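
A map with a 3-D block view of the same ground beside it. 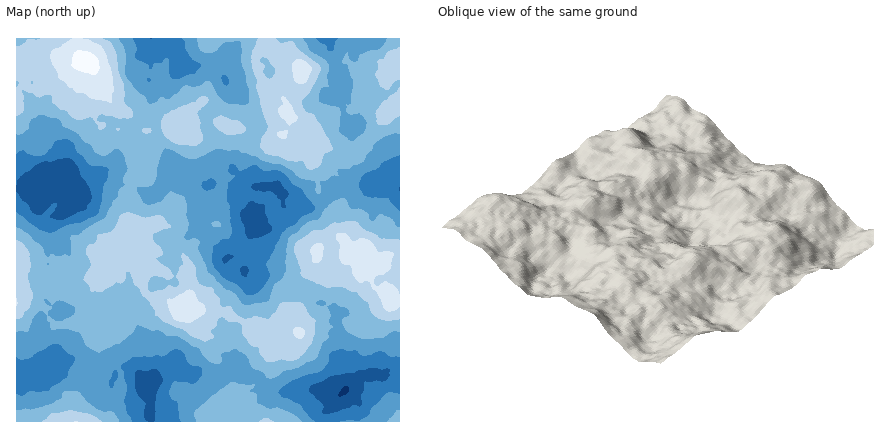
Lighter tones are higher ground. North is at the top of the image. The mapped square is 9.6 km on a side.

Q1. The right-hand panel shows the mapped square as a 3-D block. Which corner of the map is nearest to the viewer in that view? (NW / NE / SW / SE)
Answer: SW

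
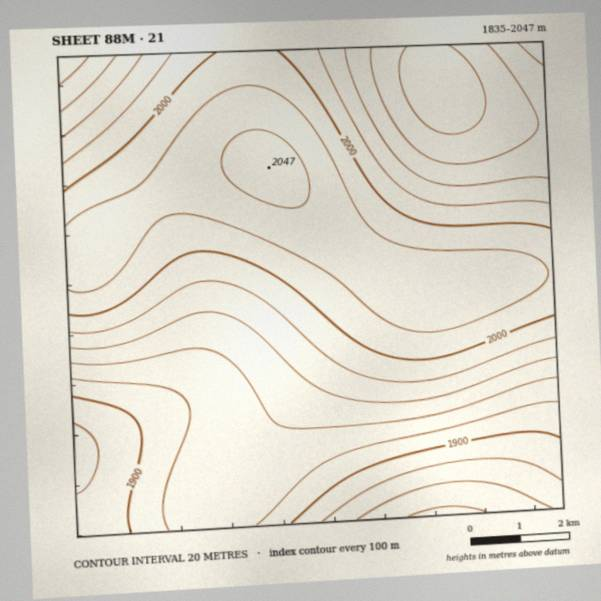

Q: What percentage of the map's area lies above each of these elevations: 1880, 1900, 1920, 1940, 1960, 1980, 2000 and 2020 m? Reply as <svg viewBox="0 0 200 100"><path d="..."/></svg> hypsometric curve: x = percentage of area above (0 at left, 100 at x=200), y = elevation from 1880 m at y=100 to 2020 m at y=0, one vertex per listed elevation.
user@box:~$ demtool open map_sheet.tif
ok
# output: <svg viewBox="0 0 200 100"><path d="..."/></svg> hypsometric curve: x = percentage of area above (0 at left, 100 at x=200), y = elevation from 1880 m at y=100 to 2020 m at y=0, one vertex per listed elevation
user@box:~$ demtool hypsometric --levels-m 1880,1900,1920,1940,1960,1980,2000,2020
<svg viewBox="0 0 200 100"><path d="M190 100l-11-14-18-15-31-14-21-14-19-14-22-15-30-14"/></svg>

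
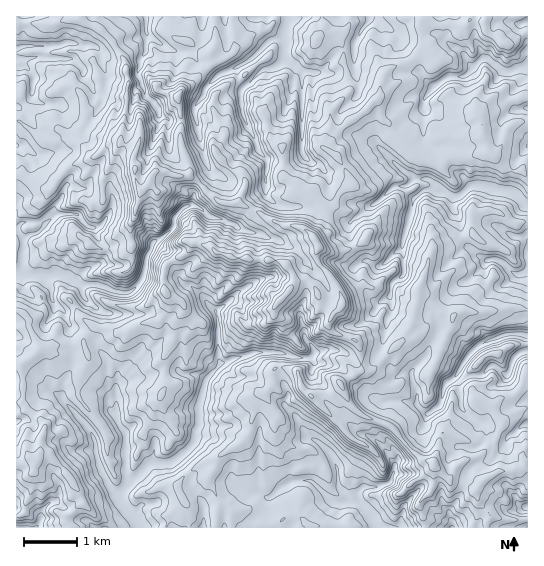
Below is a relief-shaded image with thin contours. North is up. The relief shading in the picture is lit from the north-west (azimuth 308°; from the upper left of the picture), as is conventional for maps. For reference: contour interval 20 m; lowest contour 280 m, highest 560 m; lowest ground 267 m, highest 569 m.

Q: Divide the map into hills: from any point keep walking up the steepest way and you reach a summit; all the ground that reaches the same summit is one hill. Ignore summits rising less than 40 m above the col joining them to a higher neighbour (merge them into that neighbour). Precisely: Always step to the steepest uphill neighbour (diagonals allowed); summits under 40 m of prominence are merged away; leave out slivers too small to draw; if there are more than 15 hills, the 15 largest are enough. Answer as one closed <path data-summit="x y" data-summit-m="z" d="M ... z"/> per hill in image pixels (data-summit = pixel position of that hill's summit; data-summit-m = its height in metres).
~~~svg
<path data-summit="281 299" data-summit-m="569" d="M527 16l-511 1 1 90 9-4 7-7 4 5 6 3 16 0 15 12 15 5 12-18 0-7 16 7 13 1 5-5 1-9 6-5 3 10 11 11 6 11 7 3 20 0 7-3 4 25 11 31-16 17-3 13-7 4-9 8-3 12-8 9-12 8-4-4-8-3-35 10-7-8-4-10 10-8 4-7 4-11-1-8-5-3-13 1-9-5-18-3-2-4-22-21-16-12-5-3-6 1 0 128 5-1 2 2 1 14 7 7 8 5 12-2 4 6 10 9 4 9 4 40-8 16-4 19 30 33 5 14 3 20 8 17 13 15 1 6 15 16 5 9 387-1z"/><path data-summit="150 182" data-summit-m="530" d="M142 85l-6 5-1 9-5 5-13-1-10-6-5 0-3 12-10 12-15-5-15-12-16 0-6-3-4-5-7 7-10 4 1 38 10 3 16 12 22 21 2 4 18 3 9 5 13-1 5 3 1 8-4 11-4 7-10 8 4 10 7 8 35-10 8 3 4 4 12-8 8-9 3-12 9-8 7-4 3-13 16-17-11-31-4-25-7 3-20 0-7-3-6-11-11-11z"/><path data-summit="37 461" data-summit-m="431" d="M21 273l-5 2 0 252 123 1-3-9-15-16-1-6-13-15-8-17-3-20-5-14-30-33 4-19 8-16-4-40-4-9-10-9-4-6-12 2-8-5-7-7-1-14z"/><path data-summit="341 383" data-summit-m="507" d="M333 349l-16 3-6 5-16 0-10-4-5 1 0 23 8 16-3 13 11 11 9 17 13 7 11 12 8 14 15-13 11-19 11 4 13 12 8 13 2-10-8-12-12-11 0-6 6-12 0-8 3-4 6 0-3-15 8-9-5-4-3-7-11-13-7 10-13 1-12-11z"/>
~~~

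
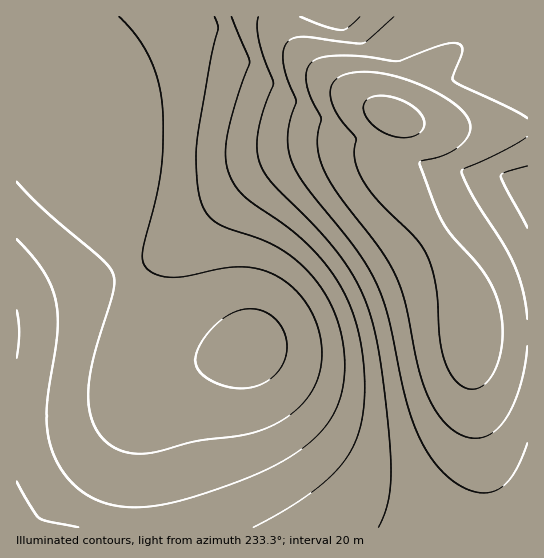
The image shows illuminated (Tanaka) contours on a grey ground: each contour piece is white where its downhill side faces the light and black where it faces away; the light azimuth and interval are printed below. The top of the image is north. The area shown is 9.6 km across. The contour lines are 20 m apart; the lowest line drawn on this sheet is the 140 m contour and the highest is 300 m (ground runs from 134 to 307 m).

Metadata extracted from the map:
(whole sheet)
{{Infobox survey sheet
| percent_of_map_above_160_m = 92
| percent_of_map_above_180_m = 81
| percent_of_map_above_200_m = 70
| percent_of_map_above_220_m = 62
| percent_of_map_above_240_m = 55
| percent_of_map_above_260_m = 42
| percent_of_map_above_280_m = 25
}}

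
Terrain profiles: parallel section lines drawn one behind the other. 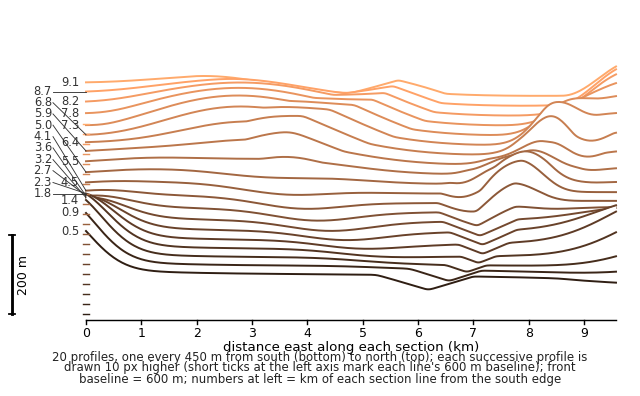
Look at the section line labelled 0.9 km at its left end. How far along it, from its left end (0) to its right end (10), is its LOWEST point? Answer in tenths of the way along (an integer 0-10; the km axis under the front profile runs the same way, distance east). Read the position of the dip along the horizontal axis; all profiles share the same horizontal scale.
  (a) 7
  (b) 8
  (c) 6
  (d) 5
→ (a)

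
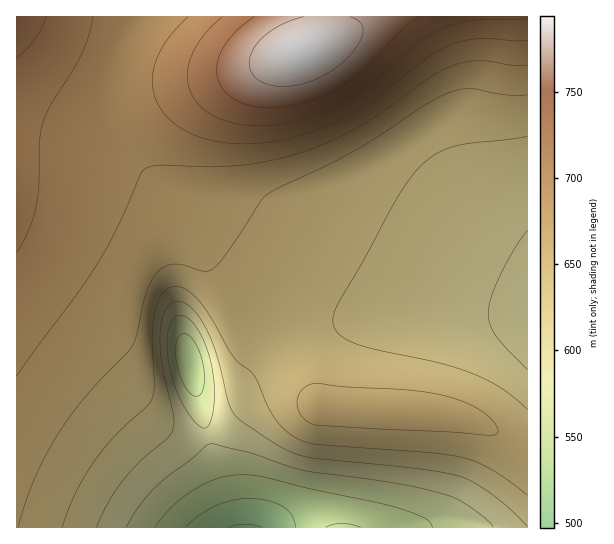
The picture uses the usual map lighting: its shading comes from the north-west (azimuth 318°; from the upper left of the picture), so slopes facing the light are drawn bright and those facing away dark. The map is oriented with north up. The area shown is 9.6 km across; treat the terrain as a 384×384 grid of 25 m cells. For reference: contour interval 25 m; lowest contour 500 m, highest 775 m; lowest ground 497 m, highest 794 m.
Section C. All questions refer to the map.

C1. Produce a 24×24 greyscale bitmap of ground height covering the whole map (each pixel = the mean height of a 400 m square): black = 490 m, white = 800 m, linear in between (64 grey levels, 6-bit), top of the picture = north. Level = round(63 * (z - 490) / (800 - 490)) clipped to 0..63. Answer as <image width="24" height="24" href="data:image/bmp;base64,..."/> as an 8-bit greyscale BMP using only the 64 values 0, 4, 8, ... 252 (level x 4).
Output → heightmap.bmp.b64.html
<image width="24" height="24" href="data:image/bmp;base64,Qk12BgAAAAAAADYEAAAoAAAAGAAAABgAAAABAAgAAAAAAEACAAATCwAAEwsAAAABAAAAAAAAAAAAAAEBAQACAgIAAwMDAAQEBAAFBQUABgYGAAcHBwAICAgACQkJAAoKCgALCwsADAwMAA0NDQAODg4ADw8PABAQEAAREREAEhISABMTEwAUFBQAFRUVABYWFgAXFxcAGBgYABkZGQAaGhoAGxsbABwcHAAdHR0AHh4eAB8fHwAgICAAISEhACIiIgAjIyMAJCQkACUlJQAmJiYAJycnACgoKAApKSkAKioqACsrKwAsLCwALS0tAC4uLgAvLy8AMDAwADExMQAyMjIAMzMzADQ0NAA1NTUANjY2ADc3NwA4ODgAOTk5ADo6OgA7OzsAPDw8AD09PQA+Pj4APz8/AEBAQABBQUEAQkJCAENDQwBEREQARUVFAEZGRgBHR0cASEhIAElJSQBKSkoAS0tLAExMTABNTU0ATk5OAE9PTwBQUFAAUVFRAFJSUgBTU1MAVFRUAFVVVQBWVlYAV1dXAFhYWABZWVkAWlpaAFtbWwBcXFwAXV1dAF5eXgBfX18AYGBgAGFhYQBiYmIAY2NjAGRkZABlZWUAZmZmAGdnZwBoaGgAaWlpAGpqagBra2sAbGxsAG1tbQBubm4Ab29vAHBwcABxcXEAcnJyAHNzcwB0dHQAdXV1AHZ2dgB3d3cAeHh4AHl5eQB6enoAe3t7AHx8fAB9fX0Afn5+AH9/fwCAgIAAgYGBAIKCggCDg4MAhISEAIWFhQCGhoYAh4eHAIiIiACJiYkAioqKAIuLiwCMjIwAjY2NAI6OjgCPj48AkJCQAJGRkQCSkpIAk5OTAJSUlACVlZUAlpaWAJeXlwCYmJgAmZmZAJqamgCbm5sAnJycAJ2dnQCenp4An5+fAKCgoAChoaEAoqKiAKOjowCkpKQApaWlAKampgCnp6cAqKioAKmpqQCqqqoAq6urAKysrACtra0Arq6uAK+vrwCwsLAAsbGxALKysgCzs7MAtLS0ALW1tQC2trYAt7e3ALi4uAC5ubkAurq6ALu7uwC8vLwAvb29AL6+vgC/v78AwMDAAMHBwQDCwsIAw8PDAMTExADFxcUAxsbGAMfHxwDIyMgAycnJAMrKygDLy8sAzMzMAM3NzQDOzs4Az8/PANDQ0ADR0dEA0tLSANPT0wDU1NQA1dXVANbW1gDX19cA2NjYANnZ2QDa2toA29vbANzc3ADd3d0A3t7eAN/f3wDg4OAA4eHhAOLi4gDj4+MA5OTkAOXl5QDm5uYA5+fnAOjo6ADp6ekA6urqAOvr6wDs7OwA7e3tAO7u7gDv7+8A8PDwAPHx8QDy8vIA8/PzAPT09AD19fUA9vb2APf39wD4+PgA+fn5APr6+gD7+/sA/Pz8AP39/QD+/v4A////AIB4bGBURDQoHBQQEBgkLDAsLDA0PEBMWIR4cGRYTEA0LCQgICQoMDA0ODxASFBcaIR8dGxgWExEODQwNDhAREhMUFBUWGBsdIiAeHBoYFhQREBESFRcZGRoaGxscHR8fIyEgHhwaGBYSEhUXGh4fHyAgICAgISAfJCIhHx4cGhUQExcaHiEiIiIiIiIhIR8dJSMiIR8eGxEMExkcHiAhISEhICAfHhwaJSQjIiEfGg4LFRscHR4eHh4dHRwcGhkXJiUkIyIgGg0NGBwcHR0cHBsbGhoZGBcWJyYlJCMhGhATHB0dHRwcGxsaGRkYFxYVKCcmJSQiHBYaHh4eHRwcGxoaGRgYFxYVKScmJSQjIB0fIB8eHh0cHBsaGRkYFxYWKignJiUkIiEhISAfHh4dHBsaGhkYFxcWKikoJyYlIyMiISAgHx4dHBwbGhkZGBcWKyooJyYlJCMiIiEgHx4eHRwbGxoZGBgXLCopJyYlJSQjIiIhIB8eHR0cGxoaGRgYLCopKCcmJSUkJCQjIiEfHh0cGxsaGhkZKyopKCcmJicnKCgoJiUjIR8dHBwbGxoaKyopKCcnKCorLS0tLSspJiMgHh0cHBwcLCsqKSgoKiwvMTM0MzIvLCgkIR8eHh4eLSsqKSgpKy4xNDc4OTg2My4qJiMhICEhLiwrKikpKy4xNTg7PDw7ODQvKyclJCQlMC4sKikpKi0wNDg7PT49Ozg0MCwqKSkpMi8tKykoKSotMTU4Ojw8Ozk3NDEvLi4uA=="/>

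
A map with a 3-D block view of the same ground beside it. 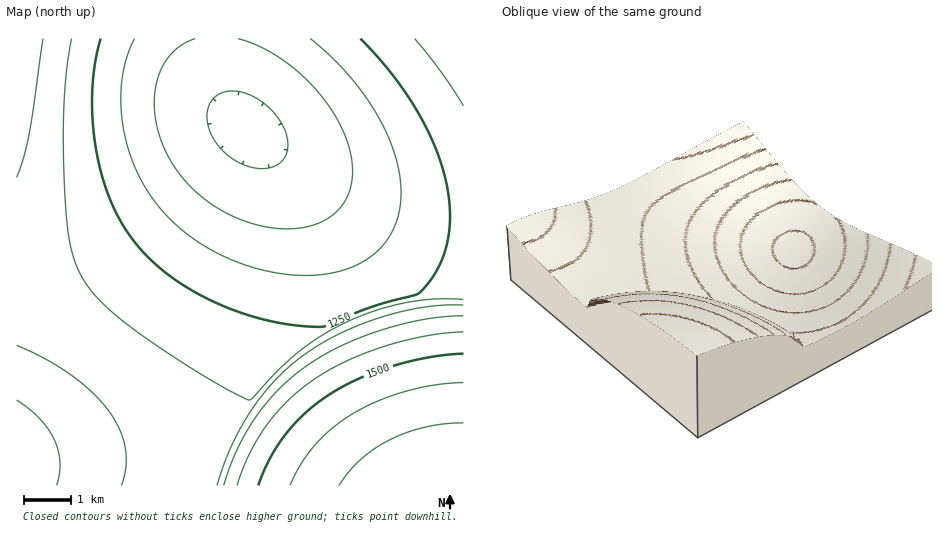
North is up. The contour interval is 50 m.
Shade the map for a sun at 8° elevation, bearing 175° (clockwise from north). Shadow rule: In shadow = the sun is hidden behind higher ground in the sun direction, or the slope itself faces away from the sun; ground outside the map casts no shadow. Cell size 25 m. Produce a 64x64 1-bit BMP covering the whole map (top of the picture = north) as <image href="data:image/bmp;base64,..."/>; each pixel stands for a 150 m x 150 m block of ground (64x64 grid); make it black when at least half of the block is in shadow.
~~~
<image width="64" height="64" href="data:image/bmp;base64,Qk0+AgAAAAAAAD4AAAAoAAAAQAAAAEAAAAABAAEAAAAAAAACAAATCwAAEwsAAAIAAAAAAAAA////AAAAAAAAAAAIAAAAAAAAAAQAAAAAAAAABAAAAAAAAAAEAAAAAAAAAAYAAAAAAAAAAgAAAAAAAAADAAAAAAAAAAOAAAAAAAAAAYAAAAAAAAABwAAAAAAAAADgAAAAAAAAAPAAAAAAAAAA+AAAAAAAAAB8AAAAAAAAAD4AAAAAAAAAPwAAAAAAAAAfwAAAAAAAAB/gAAAAAAAAD/gAAAAAAAAH/gAAAAAAAAf/wAAAAAAAA//4AAAAAAAB//+AAAAAAAD///8AAAAAAP///wAAAAAAf///AAAAAAA///8AAAAAAA///wAAAAAAB///AAAAAAAD//8AAAAAAAB//gAAAAAAAA/wAAAAAAAAAAAAAAAAAAAAAAAAAAAAAAAAAAAAAAAAAAAAAAAAAAAAAAAAAAAAAAAAAAAAAAAAAAAAAAAAAAAAAAAAAAAAAAAAAAAAAAAAAAAAAAAAAAAAAAAAAAAAAAAAAAAAAAAAAAAAAAAAAAAAAAAAAAAAAAAAAAAAAAAAAAAAAAAAAAAAAAAAAAAAAAAAAAAAAAAAAAAAAAAAAAAAAAAAAAAAAAAAAAAAAAAAAAAAAAAAAAAAAAAAAAAAAAAAAAAAAAAAAAAAAAAAAAAAAAAAAAAAAAAAAAAAAAAAAAAAAAAAAAAAAAAAAAAAAAAAAAAAAAAAAAAAAAAAAAAAAA=="/>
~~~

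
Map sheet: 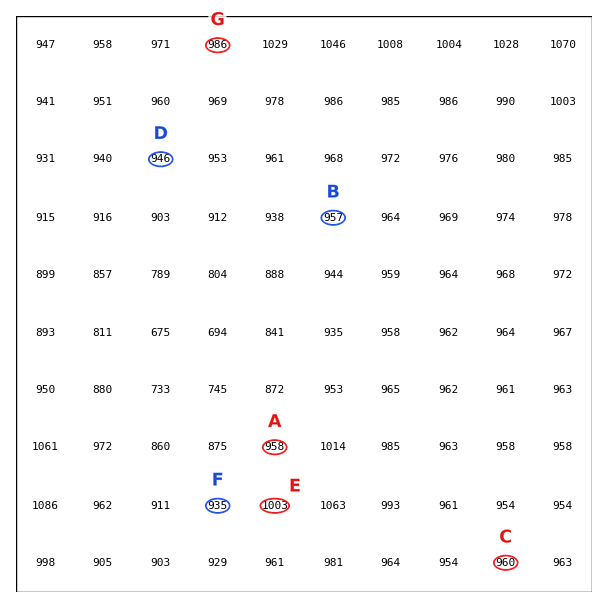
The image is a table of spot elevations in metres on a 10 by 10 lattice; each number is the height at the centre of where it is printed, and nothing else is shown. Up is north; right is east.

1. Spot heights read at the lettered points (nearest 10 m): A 960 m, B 960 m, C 960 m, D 950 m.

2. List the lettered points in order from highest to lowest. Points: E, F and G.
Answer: E G F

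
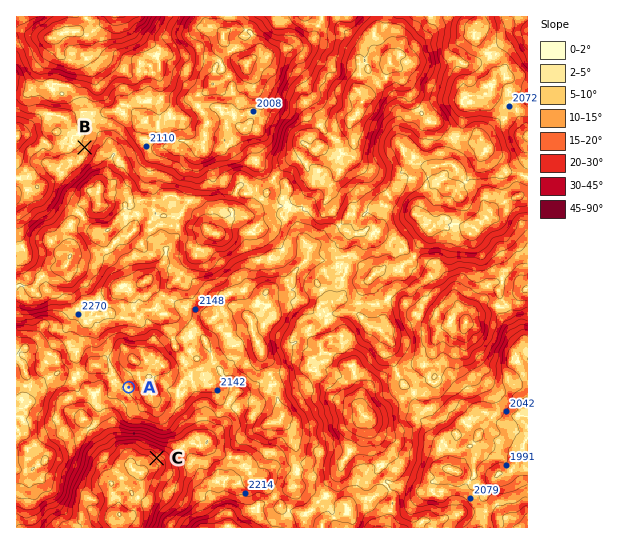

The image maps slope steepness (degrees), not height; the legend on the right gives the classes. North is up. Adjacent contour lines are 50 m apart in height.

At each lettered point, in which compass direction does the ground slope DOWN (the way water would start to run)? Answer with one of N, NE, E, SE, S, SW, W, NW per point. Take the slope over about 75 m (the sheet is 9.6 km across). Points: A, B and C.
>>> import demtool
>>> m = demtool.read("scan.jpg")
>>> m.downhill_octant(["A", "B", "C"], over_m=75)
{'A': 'NE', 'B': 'NW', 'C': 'NE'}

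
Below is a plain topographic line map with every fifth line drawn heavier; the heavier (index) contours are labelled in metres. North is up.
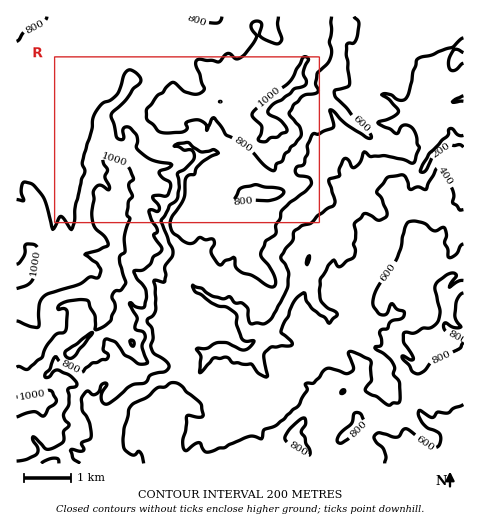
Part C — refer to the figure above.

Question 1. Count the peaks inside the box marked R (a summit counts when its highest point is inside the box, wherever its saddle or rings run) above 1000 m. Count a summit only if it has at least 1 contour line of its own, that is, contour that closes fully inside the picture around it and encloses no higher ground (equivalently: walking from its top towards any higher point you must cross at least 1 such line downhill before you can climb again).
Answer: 1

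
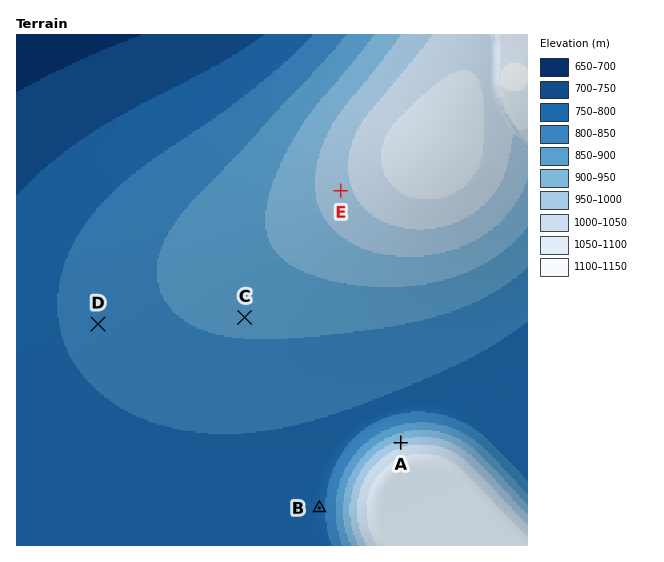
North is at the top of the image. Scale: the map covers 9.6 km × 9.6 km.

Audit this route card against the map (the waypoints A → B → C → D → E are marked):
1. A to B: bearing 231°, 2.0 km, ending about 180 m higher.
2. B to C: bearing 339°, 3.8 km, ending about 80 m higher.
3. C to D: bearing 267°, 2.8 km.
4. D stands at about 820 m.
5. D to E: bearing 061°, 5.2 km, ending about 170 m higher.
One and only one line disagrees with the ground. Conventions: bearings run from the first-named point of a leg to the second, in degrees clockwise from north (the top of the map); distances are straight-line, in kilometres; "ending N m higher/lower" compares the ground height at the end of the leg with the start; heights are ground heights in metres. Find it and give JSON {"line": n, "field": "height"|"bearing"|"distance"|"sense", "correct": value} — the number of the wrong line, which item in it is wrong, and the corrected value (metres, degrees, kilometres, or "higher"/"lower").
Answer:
{"line": 1, "field": "sense", "correct": "lower"}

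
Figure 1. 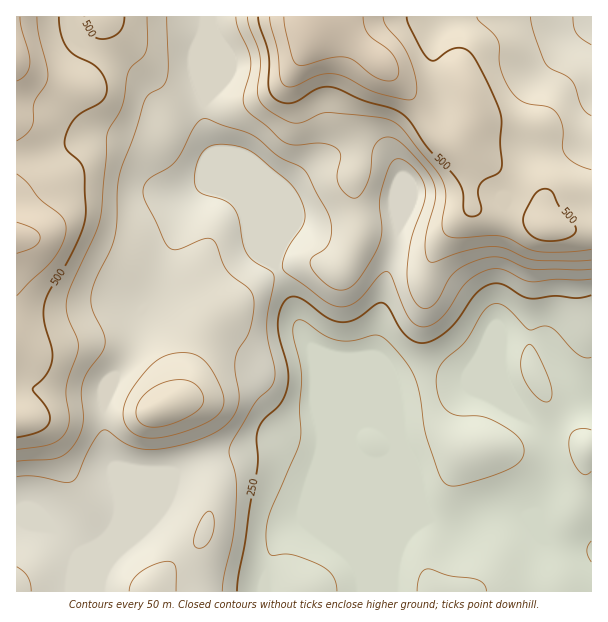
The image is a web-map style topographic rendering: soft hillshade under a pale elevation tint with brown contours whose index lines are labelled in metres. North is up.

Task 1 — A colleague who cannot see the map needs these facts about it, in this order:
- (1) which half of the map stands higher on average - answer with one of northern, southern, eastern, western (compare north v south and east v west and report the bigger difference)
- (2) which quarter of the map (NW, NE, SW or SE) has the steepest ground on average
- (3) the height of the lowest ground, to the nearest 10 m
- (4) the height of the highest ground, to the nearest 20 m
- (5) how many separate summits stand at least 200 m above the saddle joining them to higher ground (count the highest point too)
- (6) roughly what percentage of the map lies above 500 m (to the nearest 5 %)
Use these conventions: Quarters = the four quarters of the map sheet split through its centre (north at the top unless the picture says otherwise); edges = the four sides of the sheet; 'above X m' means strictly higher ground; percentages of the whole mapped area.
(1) On average the northern half of the map is the higher ground.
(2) Slopes are steepest in the north-east quarter.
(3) About 150 m is the lowest elevation on the sheet.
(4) The highest ground is at about 640 m.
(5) Counting only tops that stand 200 m proud, the map has 2 summits.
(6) Roughly 15 % of the ground is higher than 500 m.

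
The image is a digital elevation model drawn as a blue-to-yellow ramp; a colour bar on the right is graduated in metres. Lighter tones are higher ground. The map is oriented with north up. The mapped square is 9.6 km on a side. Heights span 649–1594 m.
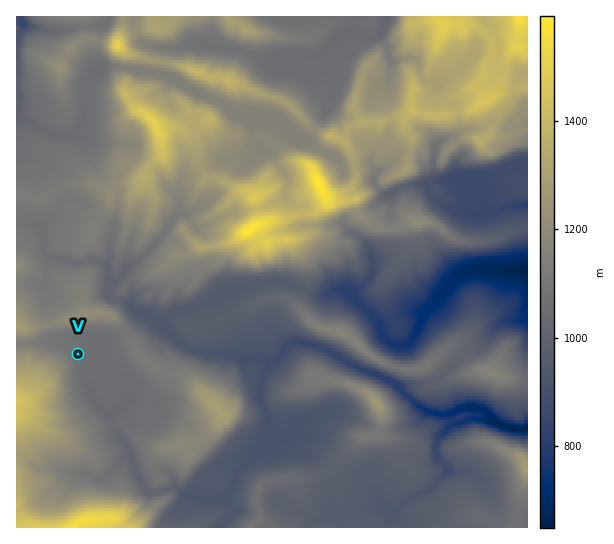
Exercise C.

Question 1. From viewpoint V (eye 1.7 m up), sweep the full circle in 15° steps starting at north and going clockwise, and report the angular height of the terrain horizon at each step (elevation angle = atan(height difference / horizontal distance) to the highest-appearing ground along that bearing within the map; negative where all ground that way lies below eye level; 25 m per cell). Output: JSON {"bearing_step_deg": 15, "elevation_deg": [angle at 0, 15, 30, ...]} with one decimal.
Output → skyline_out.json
{"bearing_step_deg": 15, "elevation_deg": [11.2, 10.3, 8.6, 6.5, 5.7, 2.0, 2.4, 4.0, 2.7, 2.5, 0.9, 7.4, 8.6, 7.5, 12.6, 17.5, 16.5, 13.9, 8.9, 5.3, 8.9, 7.2, 9.2, 10.8]}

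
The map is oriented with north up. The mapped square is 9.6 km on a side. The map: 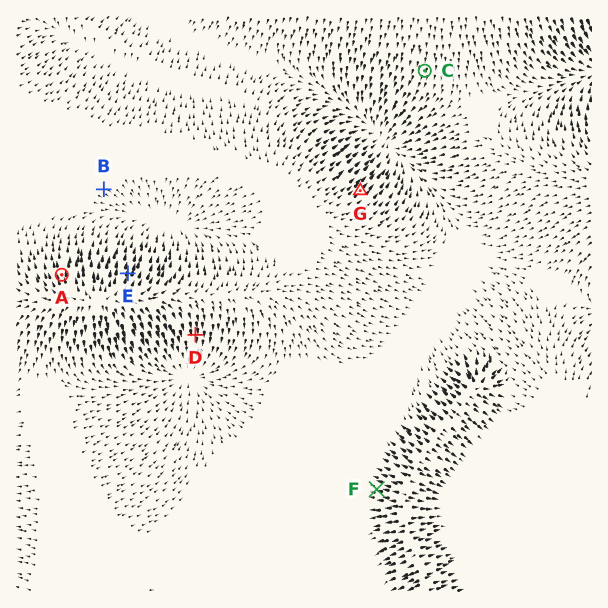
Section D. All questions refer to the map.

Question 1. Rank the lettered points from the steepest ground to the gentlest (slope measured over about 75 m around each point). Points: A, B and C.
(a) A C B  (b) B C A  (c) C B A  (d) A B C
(a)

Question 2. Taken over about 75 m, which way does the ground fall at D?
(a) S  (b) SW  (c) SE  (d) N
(a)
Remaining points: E N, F W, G NE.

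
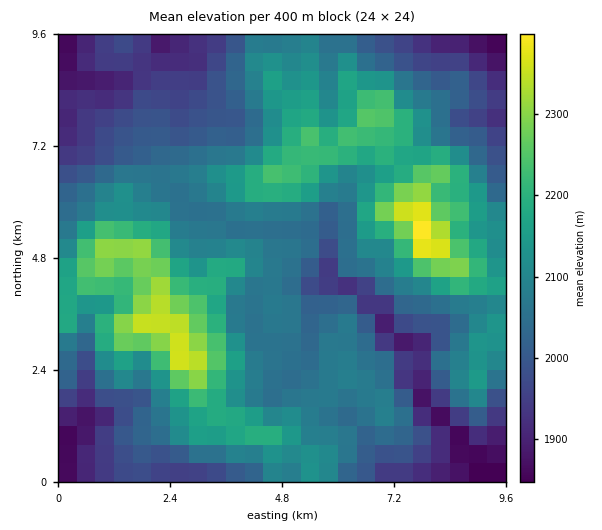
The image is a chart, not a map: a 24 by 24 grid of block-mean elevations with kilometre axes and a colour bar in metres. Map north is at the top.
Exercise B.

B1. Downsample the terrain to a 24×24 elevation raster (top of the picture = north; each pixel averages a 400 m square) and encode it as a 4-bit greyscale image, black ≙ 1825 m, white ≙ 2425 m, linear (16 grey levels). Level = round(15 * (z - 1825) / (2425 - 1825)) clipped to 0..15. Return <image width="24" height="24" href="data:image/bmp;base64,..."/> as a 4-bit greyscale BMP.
<image width="24" height="24" href="data:image/bmp;base64,Qk2WAQAAAAAAAHYAAAAoAAAAGAAAABgAAAABAAQAAAAAACABAAATCwAAEwsAABAAAAAAAAAAAAAAABEREQAiIiIAMzMzAERERABVVVUAZmZmAHd3dwCIiIgAmZmZAKqqqgC7u7sAzMzMAN3d3QDu7u4A////ABI0QzNFV2h1QzIhERI0RFZneHd2VEMhERE0VniJmYdmVVQhIiEkVomZh3ZlZ2ITUzJERoqXZmZmZlE2dFNnaLyoZlZnZjJXhlR4et24ZmVmZjJnh2WbvNyoZmVmUxJGiJec3duWZmVmUkRFeJiKzbqWZmVVM1Vmd5qqvKmXZlQzNWeKmIu7y5iZdmU2Z4q8qHrMynd3dmZGd67ql2iqmWZmZmVWib7Zh1Z3d2ZmdmZWm966h1Z3ZmZ4mZh2isyphURWZmZ4mqqHeJu5dTNEVVZmeaqpmZmXVCNERURVZ5qaqpdlUyM0REREV5mJu5hkMiIjQzRFaIh5qnZlQxEiMzNFeIh5iGVFQhIzMiI1eHdnZUMzIRI0MSM0ZmdmVDMiEQ=="/>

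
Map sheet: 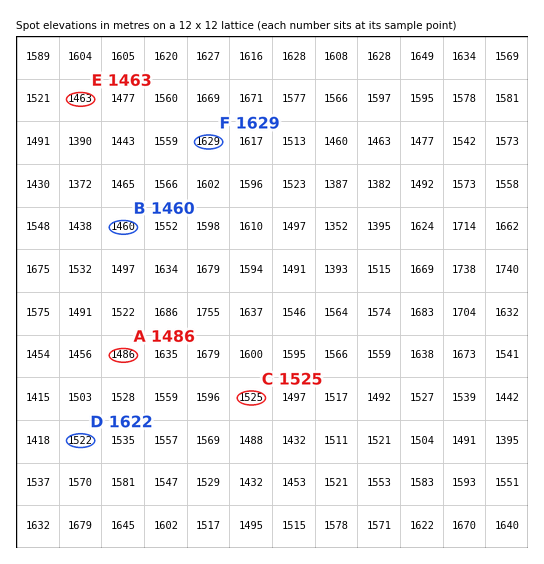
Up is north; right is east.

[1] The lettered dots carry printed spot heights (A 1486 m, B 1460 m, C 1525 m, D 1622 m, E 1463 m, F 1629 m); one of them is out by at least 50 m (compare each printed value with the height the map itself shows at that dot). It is D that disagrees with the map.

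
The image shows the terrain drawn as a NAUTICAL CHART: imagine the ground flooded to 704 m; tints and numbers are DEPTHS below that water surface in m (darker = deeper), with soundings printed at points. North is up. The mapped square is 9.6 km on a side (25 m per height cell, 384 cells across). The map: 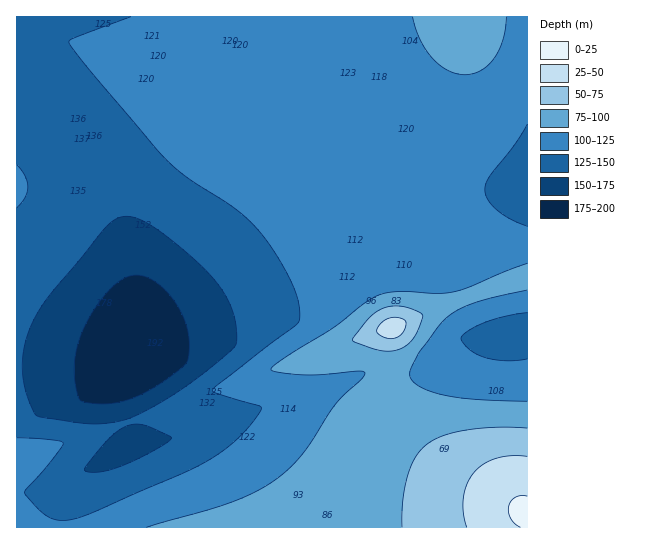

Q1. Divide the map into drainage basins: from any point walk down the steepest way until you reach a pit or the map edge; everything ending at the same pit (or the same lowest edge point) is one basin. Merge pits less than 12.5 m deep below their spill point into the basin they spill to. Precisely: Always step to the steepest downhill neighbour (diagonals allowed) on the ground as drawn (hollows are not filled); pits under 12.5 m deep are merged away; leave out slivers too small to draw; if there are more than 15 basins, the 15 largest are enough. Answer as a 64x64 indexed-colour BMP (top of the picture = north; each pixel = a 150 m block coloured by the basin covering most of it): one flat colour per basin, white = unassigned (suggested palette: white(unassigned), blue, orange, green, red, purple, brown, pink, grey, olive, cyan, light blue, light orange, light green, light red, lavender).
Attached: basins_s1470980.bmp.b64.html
<image width="64" height="64" href="data:image/bmp;base64,Qk12CAAAAAAAAHYAAAAoAAAAQAAAAEAAAAABAAQAAAAAAAAIAAATCwAAEwsAABAAAAAAAAAA////ALR3HwAOf/8ALKAsACgn1gC9Z5QAS1aMAMJ34wB/f38AIr28AM++FwDox64AeLv/AIrfmACWmP8A1bDFABEREREREREREREREREREREREREREREREREREREREREREREREREREREREREREREREREREREREREREREREREREREREREREREREREREREREREREREREREREREREREREREREhERERERERERERERERERERERERERERERERERERERERIiERERERERERERERERERERERERERERERERERERERESIiIREREREREREREREREREREREREREREREREREREREiIiIhERERERERERERERERERERERERERERERERERERIiIiIiERERERERERERERERERERERERERERERERERESIiIiIiIRERERERERERERERERERERERERERERERERESIiIiIiIhEREREREREREREREREREREREREREREREREiIiIiIiIiEREREREREREREREREREREREREREREREREiIiIiIiIiIREREREREREREREREREREREREREREREREiIiIiIiIiIhERERERERERERERERERERERERERERERESIiIiIiIiIiERERERERERERERERERERERERERERERESIiIiIiIiIiIRERERERERERERERERERERERERERERERIiIiIiIiIiIhEREREREREREREREREREREREREREREREiIiIiIiIiIiERERERERERERERERERERERERERERERESIiIiIiIiIiIRERERERERERERERERERERERERERERERIiIiIiIiIiIhEREREREREREREREREREREREREREREREiIiIiIiIiIiERERERERERERERERERERERERERERERESIiIiIiIiIiIRERERERERERERERERERERERERERERERIiIiIiIiIiIhEREREREREREREREREREREREREREREREiIiIiIiIiIiERERERERERERERERERERERERERERERESIiIiIiIiIiIRERERERERERERERERERERERERERERERIiIiIiIiIiIhEREREREREREREREREREREREREREREREiIiIiIiIiIiERERERERERERERERERERERERERERERERIiIiIiIiIiIREREREREREREREREREREREREREREREREREiIiIiIiIhEREREREREREREREREREREREREREREREREREiIiIiIiERERERERERERERERERERERERERERERERERERESIiIiIRERERERERERERERERERERERERERERERERERERERIiIhERERERERERERERERERERERERERERERERERERERERIiERERERERERERERERERERERERERERERERERERERERERERERERERERERERERERERERERERERERERERERERERERERERERERERERERERERERERERERERERERERERERERERERERERERERERERERERERERERERERERERERERERERERERERERERERERERERERERERERERERERERERERERERERERERERERERERERERERERERERERERERERERERERERERERERERERERERERERERERERERERERERERERERERERERERERERERERERERERERERERERERERERERERERERERERERERERERERERERERERERERERERERERERERERERERERERERERERERERERERERERERERERERERERERERERERERERERERERERERERERERERERERERERERERERERERERERERERERERERERERERERERERERERERERERERERERERERERERERERERERERERERERERERERERERERERERERERERERERERERERERERERERERERERERERERERERERERERERERERERERERERERERERERERERERERERERERERERERERERERERERERERERERERERERERERERERERERERERERERERERERERERERERERERERERERERERERERERERERERERERERERERERERERERERERERERERERERERERERERERERERERERERERERERERERERERERERERERERERERERERERERERERERERERERERERERERERERERERERERERERERERERERERERERERERERERERERERERERERERERERERERERERERERERERERERERERERERERERERERERERERERERERERERERERERERERERERERERERERERERERERERERERERERERERERERERERERERERERERERERERERERERERERERERERERERERERERERERERERERERERERERERERERERERERERERERERERERERERERERERERERERERERERERERERERERERERERERERERERERERERERERERERERERERERERERERERERERERERERERERERERERERERERERERERERERERERERERERERERERERERERERERERERERERERERERERERERERERERERERERERERERERERERERERERERERERERERERERERERERERERERERERERERERERERERERERERERERERERERERERERERERERERERERERERERERERERERERERERERERERERERERERERERERERERERERERERERERERERERERERERERERERERERER"/>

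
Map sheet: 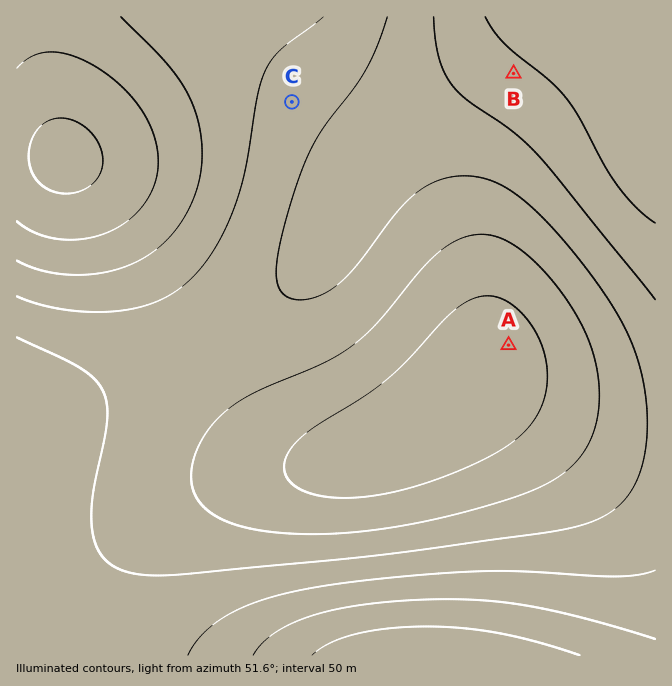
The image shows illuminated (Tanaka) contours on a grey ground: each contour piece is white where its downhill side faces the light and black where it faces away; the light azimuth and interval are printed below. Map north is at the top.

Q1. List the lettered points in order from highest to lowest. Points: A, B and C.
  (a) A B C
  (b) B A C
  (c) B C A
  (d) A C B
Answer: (c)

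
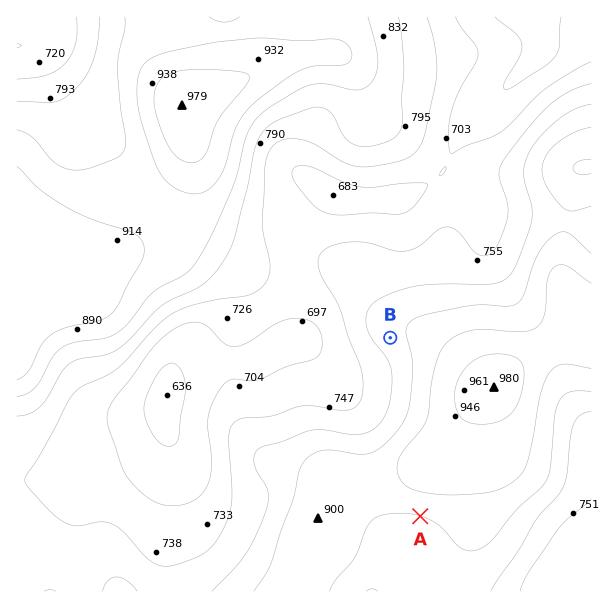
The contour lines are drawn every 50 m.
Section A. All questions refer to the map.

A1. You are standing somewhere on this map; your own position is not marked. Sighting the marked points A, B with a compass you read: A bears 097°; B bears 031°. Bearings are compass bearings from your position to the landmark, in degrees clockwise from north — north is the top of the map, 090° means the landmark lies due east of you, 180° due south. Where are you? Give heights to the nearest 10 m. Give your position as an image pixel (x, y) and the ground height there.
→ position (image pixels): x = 292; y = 501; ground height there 850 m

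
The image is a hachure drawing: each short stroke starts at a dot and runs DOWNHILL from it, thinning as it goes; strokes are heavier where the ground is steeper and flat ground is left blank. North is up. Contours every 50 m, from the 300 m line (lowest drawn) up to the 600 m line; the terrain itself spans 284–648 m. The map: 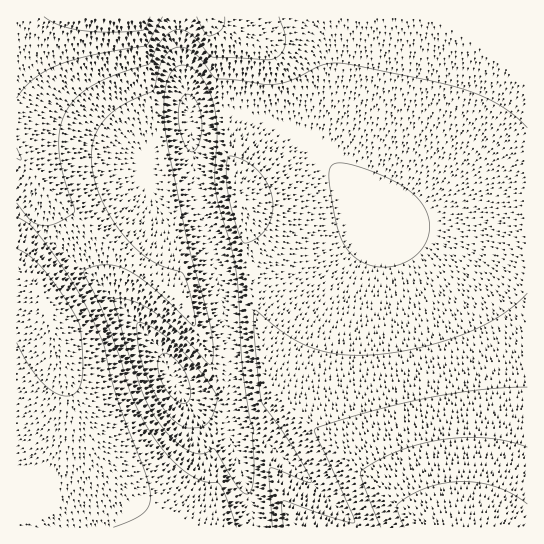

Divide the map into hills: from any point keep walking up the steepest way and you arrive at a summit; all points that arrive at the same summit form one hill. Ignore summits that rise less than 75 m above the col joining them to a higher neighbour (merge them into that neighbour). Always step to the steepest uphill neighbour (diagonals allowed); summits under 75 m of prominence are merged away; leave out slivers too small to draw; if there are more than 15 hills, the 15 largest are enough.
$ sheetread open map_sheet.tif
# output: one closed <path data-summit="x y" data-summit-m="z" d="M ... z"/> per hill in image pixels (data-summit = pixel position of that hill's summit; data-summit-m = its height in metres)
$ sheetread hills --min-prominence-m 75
<path data-summit="119 17" data-summit-m="648" d="M527 16l-510 0-1 195 63 53 69 70 13 17 8 22 12 19 9 4 28 0 7-6 2-4 0-55-11-62-20-75-4-35-1-40 28-6 19 0 27 7 30 12 14 9 26 26 36 47 12 10 24 1 72-8 48-1z"/><path data-summit="463 527" data-summit-m="642" d="M238 113l-19 0-28 6 4 67 26 108 6 37 1 42-3 17-7 6-28 0-10-3 17 15 17 7 11 7 22 65 8 40 272 1 1-311-49 0-72 8-16 0-12-2-44-56-26-26-24-14z"/><path data-summit="38 289" data-summit-m="581" d="M18 212l-2 1 0 314 198 1 3-35 4-5 12-5 7-8-1-14-14-39-11-7-17-7-17-15-19-42-13-17-69-70z"/>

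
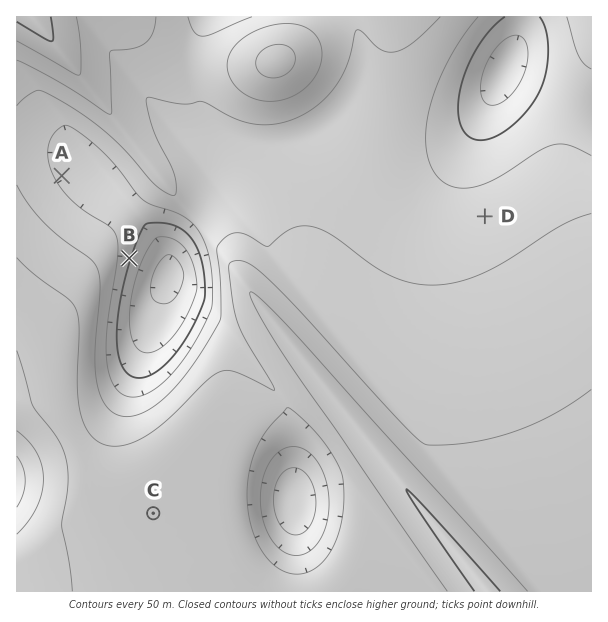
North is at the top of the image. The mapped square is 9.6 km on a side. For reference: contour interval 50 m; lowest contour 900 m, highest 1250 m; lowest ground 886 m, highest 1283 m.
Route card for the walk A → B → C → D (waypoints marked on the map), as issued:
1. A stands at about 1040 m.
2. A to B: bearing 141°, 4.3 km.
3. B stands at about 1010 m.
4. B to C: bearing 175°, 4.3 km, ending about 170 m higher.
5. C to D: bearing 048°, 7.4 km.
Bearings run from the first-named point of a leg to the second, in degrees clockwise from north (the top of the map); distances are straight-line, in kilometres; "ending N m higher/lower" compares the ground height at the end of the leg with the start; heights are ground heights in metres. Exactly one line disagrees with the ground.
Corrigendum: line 2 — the distance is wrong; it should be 1.8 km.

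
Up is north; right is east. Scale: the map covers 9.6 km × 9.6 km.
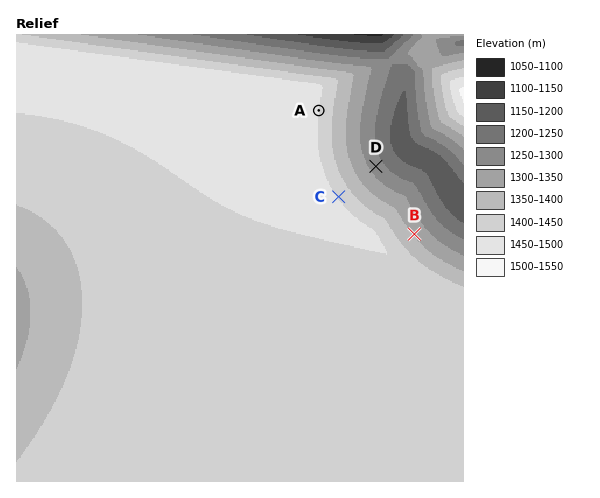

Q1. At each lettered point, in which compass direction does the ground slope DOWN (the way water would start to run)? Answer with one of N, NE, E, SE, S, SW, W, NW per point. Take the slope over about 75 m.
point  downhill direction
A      E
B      NE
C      NE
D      NE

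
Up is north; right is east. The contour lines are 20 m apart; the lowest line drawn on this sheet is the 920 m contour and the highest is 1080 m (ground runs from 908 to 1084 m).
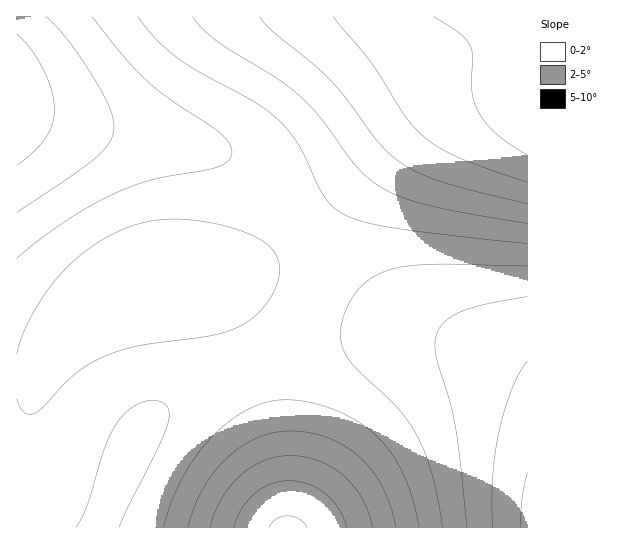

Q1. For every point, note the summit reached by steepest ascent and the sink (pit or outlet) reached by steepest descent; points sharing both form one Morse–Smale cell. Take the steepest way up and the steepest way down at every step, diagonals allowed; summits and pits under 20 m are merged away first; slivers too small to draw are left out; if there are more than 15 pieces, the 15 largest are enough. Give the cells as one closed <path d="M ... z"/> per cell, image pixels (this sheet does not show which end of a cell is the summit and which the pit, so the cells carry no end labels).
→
<path d="M411 335l-48 4-66 16-80 28-50 24-13 9-15 19-39 92 427 1 1-150-25-15-40-18-22-6z"/><path d="M527 16l-510 0-1 94 33 10 120 20 42 9 15 6 19 10 14 12 47 51 100-99 36-26 15-7 17-4 21 0 32 8z"/><path d="M306 228l-35 27-25 13-27 7-66 4-15 4-23 10-32 23-24 25-15 21-10 10-18 3 1 153 82 0 33-79 15-26 12-11 18-11 60-26 74-24 71-15 44 0 29 7 26 10 3 0-73-30-28-16-39-36z"/><path d="M17 111l0 264 17-3 10-10 15-21 24-25 32-23 23-10 15-4 66-4 27-7 33-19 26-22-46-50-14-12-19-10-31-10-113-18z"/><path d="M495 92l-21 0-13 3-19 8-15 9-46 41-74 76 37 42 39 36 28 16 64 25 52 28 1-275z"/>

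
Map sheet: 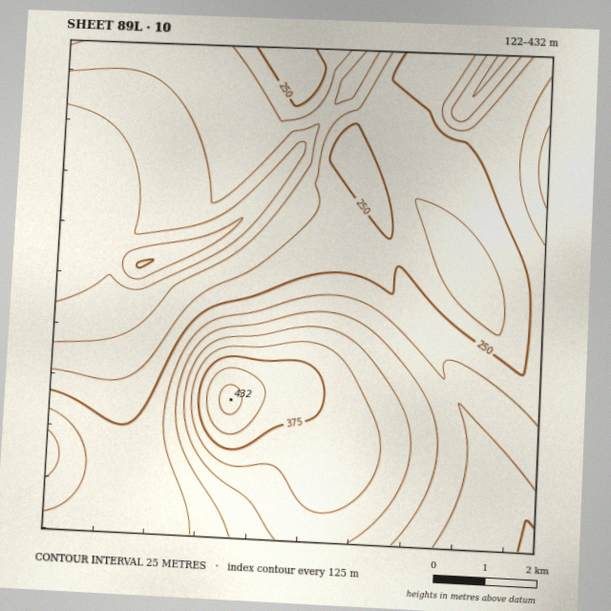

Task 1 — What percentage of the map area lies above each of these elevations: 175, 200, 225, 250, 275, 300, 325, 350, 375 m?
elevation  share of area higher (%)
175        92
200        82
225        69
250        52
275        32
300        21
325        15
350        9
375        4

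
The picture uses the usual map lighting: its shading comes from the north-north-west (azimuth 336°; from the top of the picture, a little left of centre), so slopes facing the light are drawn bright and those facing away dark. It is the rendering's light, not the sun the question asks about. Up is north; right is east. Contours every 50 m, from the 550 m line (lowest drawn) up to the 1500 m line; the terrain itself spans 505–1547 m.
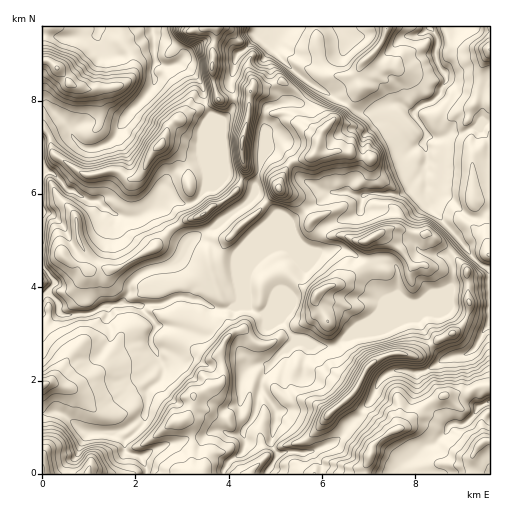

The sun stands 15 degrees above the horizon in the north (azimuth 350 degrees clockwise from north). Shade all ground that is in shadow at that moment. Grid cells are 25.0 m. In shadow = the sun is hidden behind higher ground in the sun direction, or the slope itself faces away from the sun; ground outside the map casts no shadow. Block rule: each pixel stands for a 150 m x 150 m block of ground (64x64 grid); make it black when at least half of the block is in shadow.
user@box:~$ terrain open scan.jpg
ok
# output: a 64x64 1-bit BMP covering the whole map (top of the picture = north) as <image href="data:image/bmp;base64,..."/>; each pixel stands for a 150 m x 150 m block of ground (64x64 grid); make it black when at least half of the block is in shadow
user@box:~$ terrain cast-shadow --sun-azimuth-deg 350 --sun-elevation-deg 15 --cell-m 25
<image width="64" height="64" href="data:image/bmp;base64,Qk0+AgAAAAAAAD4AAAAoAAAAQAAAAEAAAAABAAEAAAAAAAACAAATCwAAEwsAAAIAAAAAAAAA////AAAAAAAAAAABgAGAAAAAACGAAfAAAAYAMAAB+AAAB4AAP8D8AQAB8AAD4PwAAAB4AAHwfAAAwDgAAfgAAAAAAAAA/AA4QAAAAAB8AAjgAAAAAD4ABuAAAAAADwBH4AAAAAAHgAHAAAAAAAeAAAAAAAAAA/4AAAAAAAAD/gAAAAAAAAH/wAAAAAAAAH/4AAAAAcDAAPgAAAAwQeAA/AAAABAH4AA+AAAAAA/wAA4AAAAAAhgABgwAAAAADAAED4AAAAAAAAYg98AAAAAAAKBQMAAAeAwAgAAAAABgD4BgOAAAAAEDgGA/AAAAAweAYA/AAAADoAEAB8AAAAfwAwABwBAAH+CAAAAHuBP/wIAAAA+cN/GAAAAAH84wAAAAAAAPx3EAAAAAAAPzeIAAAEAGAPn4AAAAAc8AfPgAAAAH/4Qe8cQAAA/v4A5D/+AAH+PgBgf/AAA/4+AOD/8AAHAB4A4P/4AAYAHgBg/9AAAAAOAGAHAAAAAAYAYAAAAAAYAABgAAAAAMAAgmAEAAAB44HGcAYAAIH/gCYwAAAAA//ALjAAAAAH/8AOOAAAQA//4AA4ADAwD//gAAAAEAAOAOAAAAAACA4AAHwAAAAACgAA7AAAAAAYAADgAAAgBBAAAOMgABAAEAAB44AADBAAAAH3gAAGAAAAAf8AAAcAAAAABkAAA0AA=="/>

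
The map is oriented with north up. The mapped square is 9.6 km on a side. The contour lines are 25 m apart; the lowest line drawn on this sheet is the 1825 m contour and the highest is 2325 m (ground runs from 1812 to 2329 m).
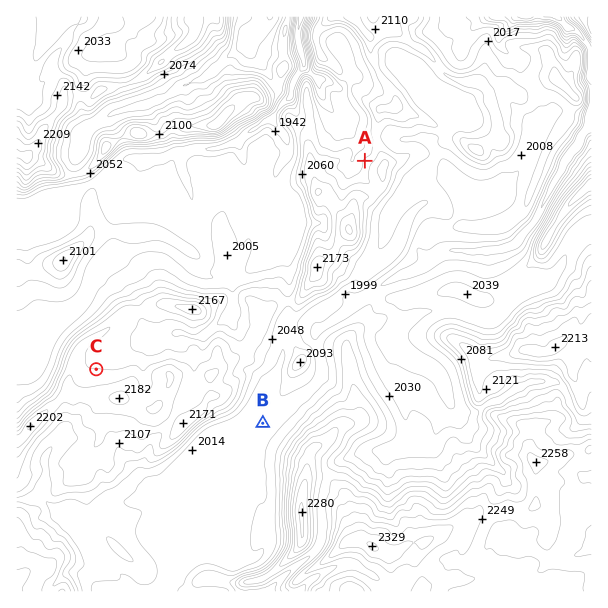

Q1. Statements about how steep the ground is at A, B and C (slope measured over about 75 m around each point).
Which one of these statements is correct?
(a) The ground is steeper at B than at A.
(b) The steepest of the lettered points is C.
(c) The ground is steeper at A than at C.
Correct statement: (c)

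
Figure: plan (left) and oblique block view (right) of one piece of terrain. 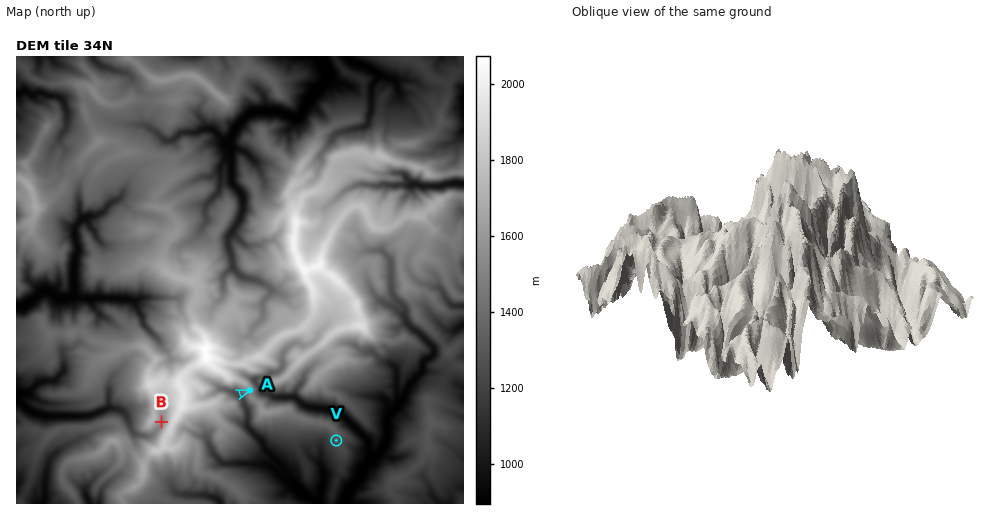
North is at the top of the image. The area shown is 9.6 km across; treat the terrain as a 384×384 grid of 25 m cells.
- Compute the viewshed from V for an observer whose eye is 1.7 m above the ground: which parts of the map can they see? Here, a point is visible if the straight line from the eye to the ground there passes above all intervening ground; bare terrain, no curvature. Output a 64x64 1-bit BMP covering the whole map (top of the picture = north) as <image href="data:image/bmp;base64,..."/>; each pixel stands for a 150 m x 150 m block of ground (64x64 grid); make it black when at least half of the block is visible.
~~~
<image width="64" height="64" href="data:image/bmp;base64,Qk0+AgAAAAAAAD4AAAAoAAAAQAAAAEAAAAABAAEAAAAAAAACAAATCwAAEwsAAAIAAAAAAAAA////AAAAAAAAAAAA//AAAAAAAAD8OCgAAABAAfw8GAAAACAH+DwMAAAAID/wcAAAAAAgP8BiAAAAAAEyYGQAAAAAA6fgrgAAAAAFx8HkAAAAAAaHweAAAAAAAgeP8AAAAAADBx/wAAAAAAGMHgAAAAAAAfwCAAAAAAAAjAAAAAAAAACAAAAAAAAAAIAAAAAAAAAAAAAAAAAAAAACAAAAAAAAAAfAAAAAAAAAHGAAAAAAAAAQAAAAAAAAABAAAAAAAAAAAAAAAAAAAAAAAAAAAAAAAAAAAAAAAAAAAAAAAAAAAAAAAAAAAAAAAAAAAAAAAAAAAAAAAAAAAAAAAAAAAAAAAAAAAAAAAAAAAAAAAAAAAAAAAAAAAAAAAAAAAAAAAAAAAAAAAAAAAAAAAAAAAAAAAAAAAAAAAAAAAAAAAAAAAAAAAAAAAAAAAAAAAAAAAAAAAAAAAAAAAAAAAAAAAAAAAAAAAAAAAAAAAAAAAAAAAAAAAAAAAAAAAAAAAAAAAAAAAAAAAAAAAAAAAAAAAAAAAAAAAAAAAAAAAAAAAAAAAAAAAAAAAAAAAAAAAAAAAAAAAAAAAAAAAAAAAAAAAAAAAAAAAAAAAAAAAAAAAAAAAAAAAAAAAAAAAAAAAAAAAAAAAAAAAAAAAAAAAAAAAAAAAAAAAAAAAAAAAAAAAAAAAAAAAAAAAA=="/>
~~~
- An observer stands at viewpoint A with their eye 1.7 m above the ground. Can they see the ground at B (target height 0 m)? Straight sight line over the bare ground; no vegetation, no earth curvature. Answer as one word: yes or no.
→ no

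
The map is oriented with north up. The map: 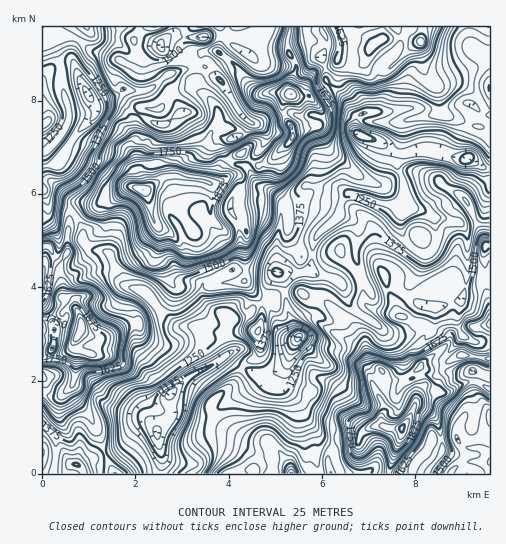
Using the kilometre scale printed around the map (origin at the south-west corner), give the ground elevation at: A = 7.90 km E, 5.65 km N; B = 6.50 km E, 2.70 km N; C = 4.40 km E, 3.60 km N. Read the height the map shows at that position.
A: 1215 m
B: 1440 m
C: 1330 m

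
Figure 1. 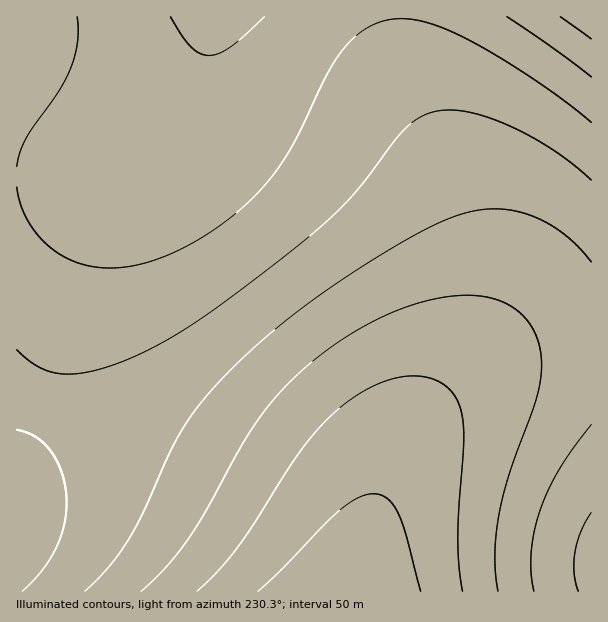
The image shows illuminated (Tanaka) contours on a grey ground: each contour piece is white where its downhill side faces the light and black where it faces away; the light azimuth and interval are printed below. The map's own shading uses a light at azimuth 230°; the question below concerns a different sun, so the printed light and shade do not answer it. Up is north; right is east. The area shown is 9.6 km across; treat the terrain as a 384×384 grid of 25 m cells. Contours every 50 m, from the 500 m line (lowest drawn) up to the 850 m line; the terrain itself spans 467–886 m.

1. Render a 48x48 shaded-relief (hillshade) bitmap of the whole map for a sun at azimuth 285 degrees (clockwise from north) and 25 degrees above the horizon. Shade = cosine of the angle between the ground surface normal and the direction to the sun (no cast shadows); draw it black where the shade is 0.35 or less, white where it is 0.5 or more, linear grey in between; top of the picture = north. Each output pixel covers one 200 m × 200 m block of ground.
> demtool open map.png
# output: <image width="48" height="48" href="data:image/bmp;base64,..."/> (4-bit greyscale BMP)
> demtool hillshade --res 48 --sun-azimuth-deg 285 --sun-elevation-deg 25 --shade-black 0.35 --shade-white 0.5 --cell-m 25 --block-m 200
<image width="48" height="48" href="data:image/bmp;base64,Qk32BAAAAAAAAHYAAAAoAAAAMAAAADAAAAABAAQAAAAAAIAEAAATCwAAEwsAABAAAAAAAAAAAAAAABEREQAiIiIAMzMzAERERABVVVUAZmZmAHd3dwCIiIgAmZmZAKqqqgC7u7sAzMzMAN3d3QDu7u4A////AMzM3d3d3d3d3dzMu6mYdlQzIRAAAAESM8zMzN3d3d3d3dzMu6qYd2VDIRAAAAESI7vMzMzd3d3d3d3My6qYh2VDIRAAAAASI7u7zMzMzd3d3d3My7qZh2VDIRAAAAARI6q7u8zMzM3d3d3My7qph2VDIhAAAAARIqqru7vMzMzN3d3My7qph2VDIhEAAAARIqqqq7u7zMzM3d3My7qpiHZUMhEAAAARIpmqqqu7vMzMzd3MzLupmHZUMiEQAAERIpmZqqq7u7zMzNzMzLuqmHZUMyEREBERIomZmqqru7zMzMzMzLuqmHZVQyIRERESIoiZmaqqu7vMzMzMzLuqmIdlQzIhERESIoiImZmqq7u8zMzMzLu6mYdlVDMiIREiIoiIiZmqqru7zMzMzMu6qYd2VEMyIiIiI3iIiZmaqqu7zMzMzMu6qYh2VUQzIiIiM3eIiJmZqqu7zMzMzMu7qZh2ZVRDMzIjM3d4iImZqqu7vMzMzMu7qpiHZlVEMzMzM3d4iImZqqq7vMzMzMu7qpmHdmVURDMzM3d3iImZmqq7u8zMzMy7uqmId2ZVRERDM3d3iImZmqq7u8zMzMy7uqmYd2ZlVURERHd3iIiZmqqru8zMzMy7uqmYh3ZmVVRERGd3iIiZmqqru7zMzMy7uqqZiHdmZVVURGd3eIiZmaqru7zMzMy7u6qZiId2ZlVVRGZ3eIiZmaqru7vMzMu7u6qpmId3ZmVVVGZ3eIiJmaqqu7u8zMu7u6qpmYh3dmZVVWZ3d4iJmaqqu7u7u7u7u6qqmYiHd2ZlVWZnd4iJmZqqq7u7u7u7u7qqmZiId2ZlVWZnd4iImZqqq7u7u7u7u7qqmZiId3ZmVWZnd3iImZmqqru7u7u7u7qqqZmIh3ZmVWZmd3iIiZmqqru7u7u7u7qqqZmIh3dmVWZmd3eIiZmaqqu7u7u7u7qqqZmIh3dmVWZmZ3eIiJmaqqq7u7u7u6qqqZmYh3dmVVZmZ3d4iJmZqqqru7u7u6qqqZmIh3dmVVVmZnd3iImZmqqqu7u7uqqqqZmIh3dmVVVmZmd3eIiZmqqqu7u7qqqqmZmIh3dmVVVmZmZ3d4iJmaqqq7u7qqqqmZmIh3ZmVVVWZmZnd4iJmaqqqru6qqqpmZiId3ZmVWVVZmZmd3iImaqqqquqqqqpmYiId3ZlVWZVVWZmZ3eImZqqqqqqqqqZmYiHd2ZlVWZVVVZmZneImZqqqqqqqqqZmIiHd2ZVVWZVVVVWZnd4iZqqqqqqqqmZmIh3dmZVVGZVVVVVZmd4iZqqqqqqqqmZiId3ZmVVRGZlVVVVZmd4iZqqqqqqqqmZiHd3ZmVVRGZlVVVVVmZ3iZmqqqqqqqmYiHd2ZlVURGZlVVVVVWZ3iZmqqqqqqpmYh3dmZVVURHZlVVVVVWZ3iJmqqqqqqpmYh3ZmVVVERHZlVVVVVVZniJmqqqqqqpmId3ZmVVRERHZlVVRFVVZniJmqqqqqqpmId2ZlVURERHdlVUREVVZniJmqqqqqqZmHd2ZVVERERA=="/>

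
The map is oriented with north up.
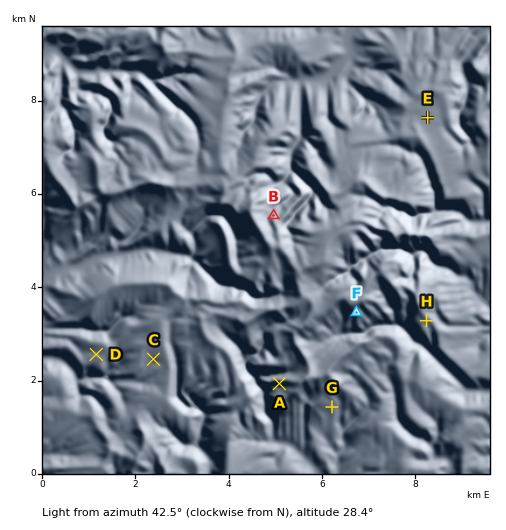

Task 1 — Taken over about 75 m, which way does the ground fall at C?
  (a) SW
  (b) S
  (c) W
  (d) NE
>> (a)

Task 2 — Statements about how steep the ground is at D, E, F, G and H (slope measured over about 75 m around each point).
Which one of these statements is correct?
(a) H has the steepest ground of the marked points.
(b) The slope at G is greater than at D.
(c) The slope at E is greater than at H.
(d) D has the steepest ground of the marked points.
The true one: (b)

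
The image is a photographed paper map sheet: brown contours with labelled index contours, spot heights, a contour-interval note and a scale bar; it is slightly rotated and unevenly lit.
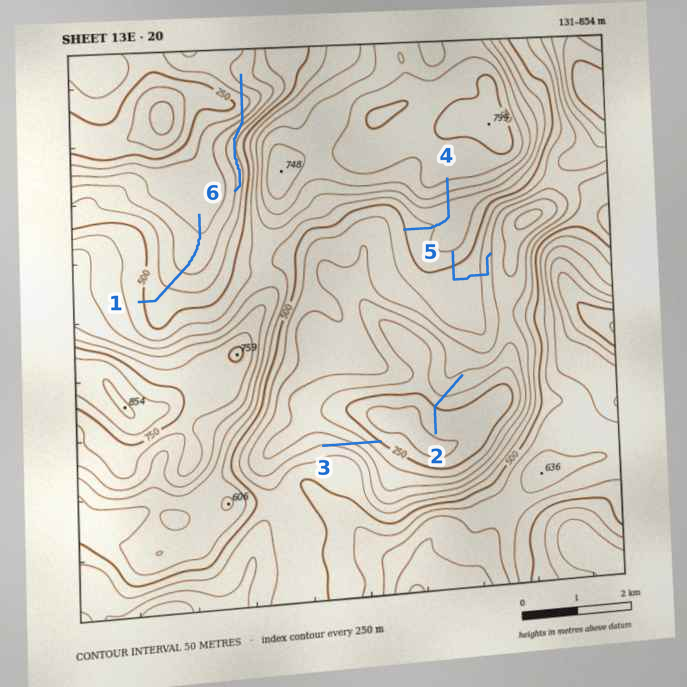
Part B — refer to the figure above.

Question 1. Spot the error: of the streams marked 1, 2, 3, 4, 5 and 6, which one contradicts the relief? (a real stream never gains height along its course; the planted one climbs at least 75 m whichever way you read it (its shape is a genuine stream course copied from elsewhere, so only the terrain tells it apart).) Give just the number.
6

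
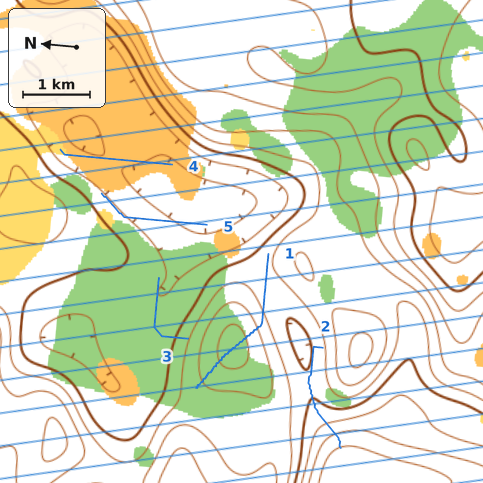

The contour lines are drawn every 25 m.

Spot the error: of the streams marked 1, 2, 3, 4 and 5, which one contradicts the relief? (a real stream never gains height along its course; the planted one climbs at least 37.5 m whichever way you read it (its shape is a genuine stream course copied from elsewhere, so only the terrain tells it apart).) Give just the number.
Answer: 1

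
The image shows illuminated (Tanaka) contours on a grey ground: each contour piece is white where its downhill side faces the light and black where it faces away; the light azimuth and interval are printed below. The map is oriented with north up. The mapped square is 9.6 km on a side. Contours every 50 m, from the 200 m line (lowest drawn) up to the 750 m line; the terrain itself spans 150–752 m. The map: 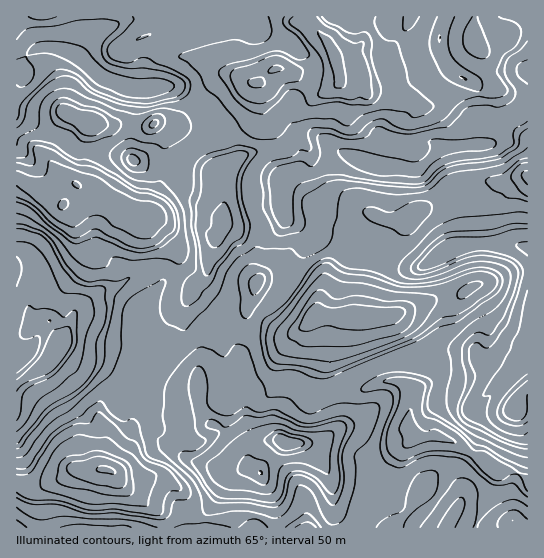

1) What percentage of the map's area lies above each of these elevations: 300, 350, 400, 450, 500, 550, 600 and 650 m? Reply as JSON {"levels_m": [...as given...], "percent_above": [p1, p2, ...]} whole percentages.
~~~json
{"levels_m": [300, 350, 400, 450, 500, 550, 600, 650], "percent_above": [91, 79, 71, 49, 24, 17, 9, 3]}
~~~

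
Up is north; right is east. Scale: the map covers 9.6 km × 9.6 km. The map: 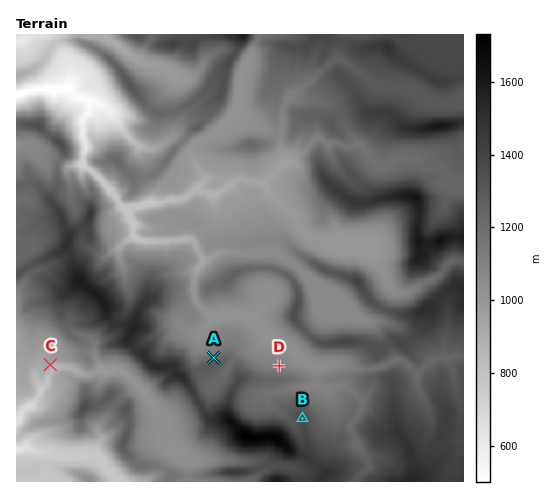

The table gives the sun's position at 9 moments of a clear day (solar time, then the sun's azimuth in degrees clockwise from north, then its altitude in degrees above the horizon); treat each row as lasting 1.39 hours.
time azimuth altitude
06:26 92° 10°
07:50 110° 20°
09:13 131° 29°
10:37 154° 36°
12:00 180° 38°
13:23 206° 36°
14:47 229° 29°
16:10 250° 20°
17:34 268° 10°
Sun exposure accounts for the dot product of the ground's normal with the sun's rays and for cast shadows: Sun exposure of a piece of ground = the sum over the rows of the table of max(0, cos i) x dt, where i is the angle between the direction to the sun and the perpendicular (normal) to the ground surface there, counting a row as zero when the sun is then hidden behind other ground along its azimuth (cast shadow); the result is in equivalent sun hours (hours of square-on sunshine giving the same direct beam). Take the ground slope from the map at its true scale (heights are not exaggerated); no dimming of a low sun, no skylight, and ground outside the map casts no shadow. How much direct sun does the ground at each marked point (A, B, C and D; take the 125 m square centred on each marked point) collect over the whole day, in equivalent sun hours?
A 0.8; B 3.9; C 6.5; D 3.2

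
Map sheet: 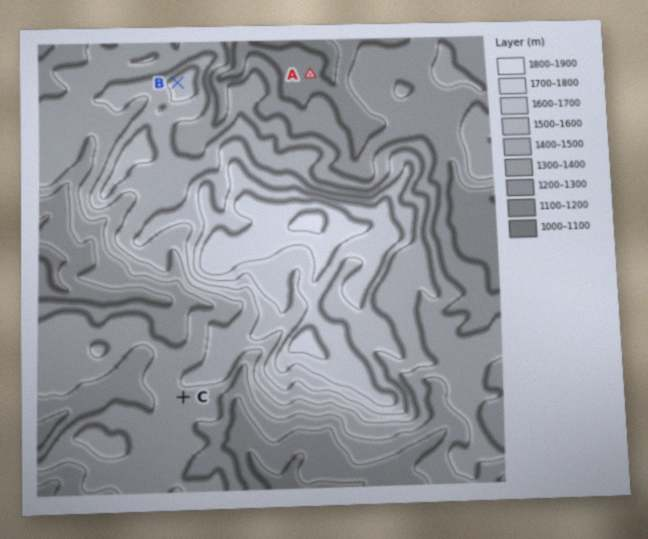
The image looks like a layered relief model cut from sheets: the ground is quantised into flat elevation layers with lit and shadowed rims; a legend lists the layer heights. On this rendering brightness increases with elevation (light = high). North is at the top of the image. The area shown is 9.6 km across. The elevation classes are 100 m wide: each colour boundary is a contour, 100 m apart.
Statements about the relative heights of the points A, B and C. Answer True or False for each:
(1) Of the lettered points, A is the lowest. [True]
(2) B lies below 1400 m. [False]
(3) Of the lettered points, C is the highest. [False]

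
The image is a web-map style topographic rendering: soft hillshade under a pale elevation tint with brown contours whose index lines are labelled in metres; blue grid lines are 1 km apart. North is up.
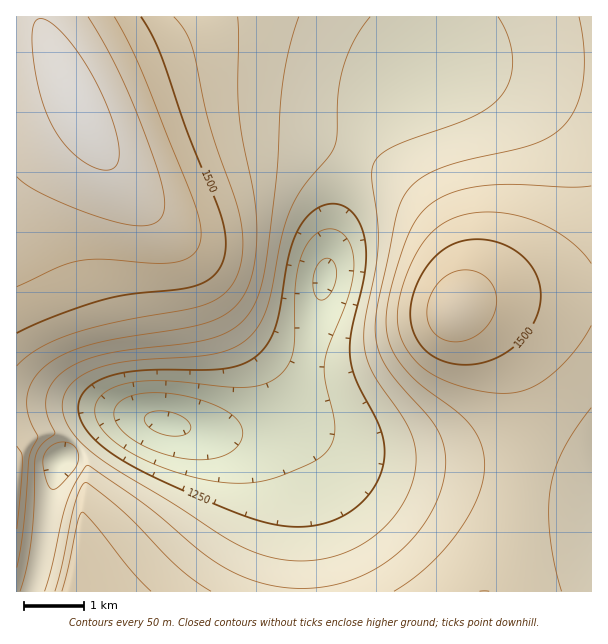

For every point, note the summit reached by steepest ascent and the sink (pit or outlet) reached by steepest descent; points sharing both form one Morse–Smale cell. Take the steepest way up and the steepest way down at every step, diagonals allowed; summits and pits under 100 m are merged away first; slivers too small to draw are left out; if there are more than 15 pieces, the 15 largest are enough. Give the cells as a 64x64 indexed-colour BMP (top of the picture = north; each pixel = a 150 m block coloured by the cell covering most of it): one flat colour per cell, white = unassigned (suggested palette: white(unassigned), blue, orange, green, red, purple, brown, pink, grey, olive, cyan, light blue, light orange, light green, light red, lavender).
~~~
<image width="64" height="64" href="data:image/bmp;base64,Qk12CAAAAAAAAHYAAAAoAAAAQAAAAEAAAAABAAQAAAAAAAAIAAATCwAAEwsAABAAAAAAAAAA////ALR3HwAOf/8ALKAsACgn1gC9Z5QAS1aMAMJ34wB/f38AIr28AM++FwDox64AeLv/AIrfmACWmP8A1bDFACIzMzMzMzMzMzMzMzMzMzMRERERERERERERERERERERIjMzMzMzMzMzMzMzMzMzMxEREREREREREREREREREREiIzMzMzMzMzMzMzMzMzMzERERERERERERERERERERESIjMzMzMzMzMzMzMzMzMzMRERERERERERERERERERERIiMzMzMzMzMzMzMzMzMzMxEREREREREREREREREREREiIzMzMzMzMzMzMzMzMzMzERERERERERERERERERERESIjMzMzMzMzMzMzMzMzMzMRERERERERERERERERERERIiMzMzMzMzMzMzMzMzMzMxEREREREREREREREREREREiIjMzMzMzMzMzMzMzMzMzERERERERERERERERERERESIiMzMzMzMzMzMzMzMzMzMRERERERERERERERERERERIiIzMzMzMzMzMzMzMzMzMREREREREREREREREREREREiIjMzMzMzMzMzMzMzMzMxERERERERERERERERERERESIiMzMzMzMzMzMzMzMzMzERERERERERERERERERERERIiIjMzMzMzMzMzMzMzMzMREREREREREREREREREREREiIiMzMzMzMzMzMzMzMzMRERERERERERERERERERERESIiIjMzMzMzMzMzMzMzMRERERERERERERERERERERERIiIiIzMzMzMzMzMzMzMREREREREREREREREREREREREiIiIiMzMzMzMzMzMxERERERERERERERERERERERERESIiIiIjMzMzMyIiIiIhERERERERERERERERERERERERIiIiIiIiIiIiIiIiIiIhEREREREREREREREREREREREiIiIiIiIiIiIiIiIiIiIhERERERERERERERERERERESIiIiIiIiIiIiIiIiIiIiERERERERERERERERERERERIiIiIiIiIiIiIiIiIiIiIhEREREREREREREREREREREiIiIiIiIiIiIiIiIiIiIiERERERERERERERERERERESIiIiIiIiIiIiIiIiIiIiIRERERERERERERERERERERIiIiIiIiIiIiIiIiIiIiIhEREREREREREREREREREREiIiIiIiIiIiIiIiIiIiIiIRERERERERERERERERERESIiIiIiIiIiIiIiIiIiIiIhERERERERERERERERERERIiIiIiIiIiIiIiIiIiIiIiEREREREREREREREREREREiIiIiIiIiIiIiIiIiIiIiIRERERERERERERERERERESIiIiIiIiIiIiIiIiIiIiIhERERERERERERERERERERIiIiIiIiIiIiIiIiIiIiIiIREREREREREREREREREREiIiIiIiIiIiIiIiIiIiIiIhERERERERERERERERERESIiIiIiIiIiIiIiIiIiIiIiERERERERERERERERERERIiIiIiIiIiIiIiIiIiIiIiIREREREREREREREREREREiIiIiIiIiIiIiIiIiIiIiIhERERERERERERERERERESIiIiIiIiIiIiIiIiIiIiIiIRERERERERERERERERERIiIiIiIiIiIiIiIiIiIiIiIhEREREREREREREREREREiIiIiIiIiIiIiIiIiIiIiIiERERERERERERERERERESIiIiIiIiIiIiIiIiIiIiIiIRERERERERERERERERERIiIiIiIiIiIiIiIiIiIiIiIhEREREREREREREREREREiIiIiIiIiIiIiIiIiIiIiIiIRERERERERERERERERESIiIiIiIiIiIiIiIiIiIiIiIhERERERERERERERERERIiIiIiIiIiIiIiIiIiIiIiIiEREREREREREREREREREiIiIiIiIiIiIiIiIiIiIiIiIRERERERERERERERERESIiIiIiIiIiIiIiIiIiIiIiIiERERERERERERERERERIiIiIiIiIiIiIiIiIiIiIiIiIREREREREREREREREREiIiIiIiIiIiIiIiIiIiIiIiIhERERERERERERERERESIiIiIiIiIiIiIiIiIiIiIiIiIRERERERERERERERERIiIiIiIiIiIiIiIiIiIiIiIiIhEREREREREREREREREiIiIiIiIiIiIiIiIiIiIiIiIiIRERERERERERERERESIiIiIiIiIiIiIiIiIiIiIiIiIhERERERERERERERERIiIiIiIiIiIiIiIiIiIiIiIiIiIREREREREREREREREiIiIiIiIiIiIiIiIiIiIiIiIiIhERERERERERERERESIiIiIiIiIiIiIiIiIiIiIiIiIiIRERERERERERERERIiIiIiIiIiIiIiIiIiIiIiIiIiIiEREREREREREREREiIiIiIiIiIiIiIiIiIiIiIiIiIiIhERERERERERERESIiIiIiIiIiIiIiIiIiIiIiIiIiIiIhERERERERERERIiIiIiIiIiIiIiIiIiIiIiIiIiIiIiIREREREREREREiIiIiIiIiIiIiIiIiIiIiIiIiIiIiIhERERERERERESIiIiIiIiIiIiIiIiIiIiIiIiIiIiIiERERERERERERIiIiIiIiIiIiIiIiIiIiIiIiIiIiIiIREREREREREREiIiIiIiIiIiIiIiIiIiIiIiIiIiIiIhERERERERERESIiIiIiIiIiIiIiIiIiIiIiIiIiIiIiERERERERERER"/>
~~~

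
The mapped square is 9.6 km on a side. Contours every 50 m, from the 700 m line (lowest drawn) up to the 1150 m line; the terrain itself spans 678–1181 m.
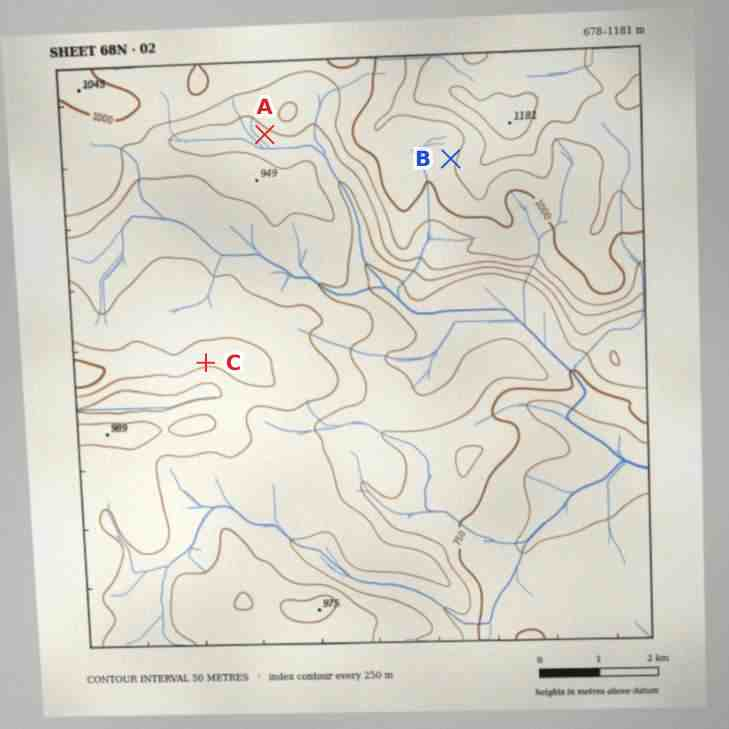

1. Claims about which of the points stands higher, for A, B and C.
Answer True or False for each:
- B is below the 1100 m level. True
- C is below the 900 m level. False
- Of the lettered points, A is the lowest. True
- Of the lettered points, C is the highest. False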